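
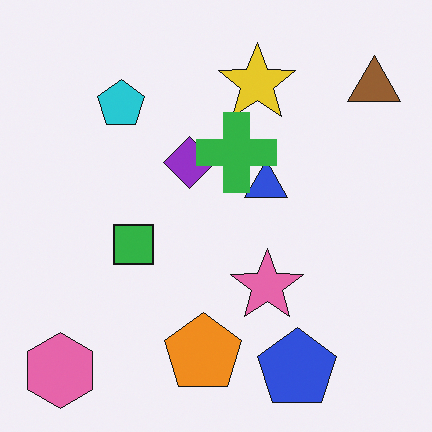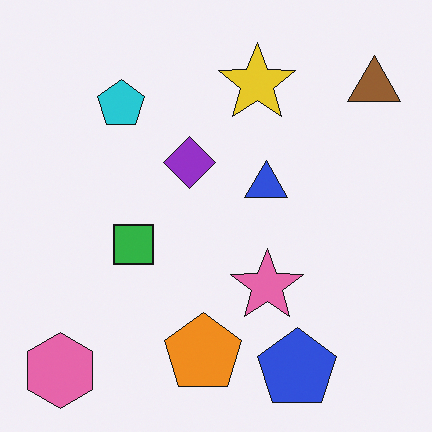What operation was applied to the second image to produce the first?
The first image is the second overlaid with an additional green cross.

A green cross appears in the first image that is absent from the second.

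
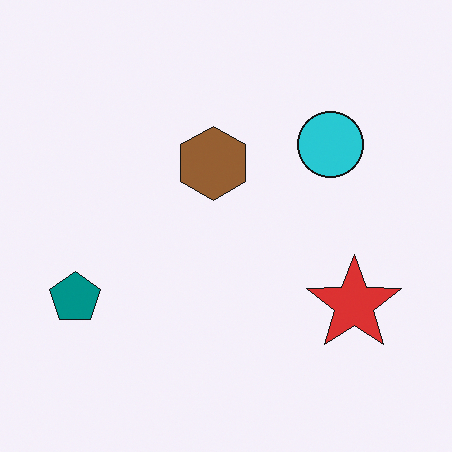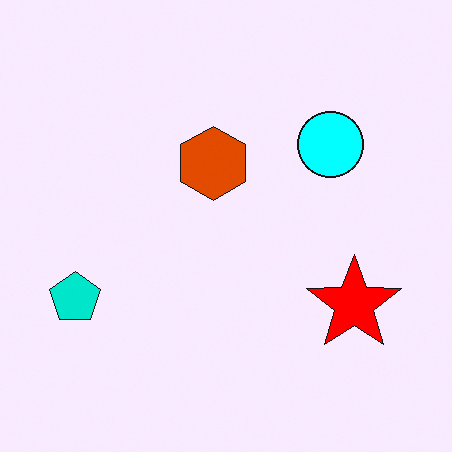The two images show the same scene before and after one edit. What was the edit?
The image was heavily oversaturated.

All colors are more vivid — a global saturation change.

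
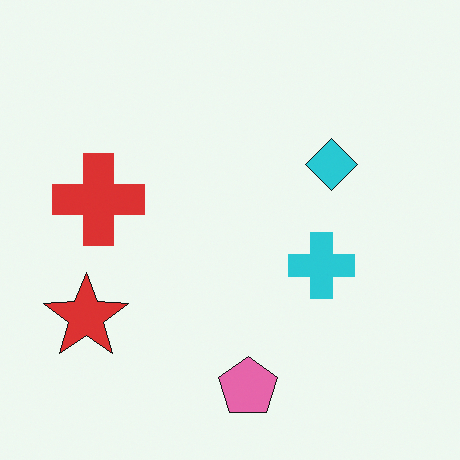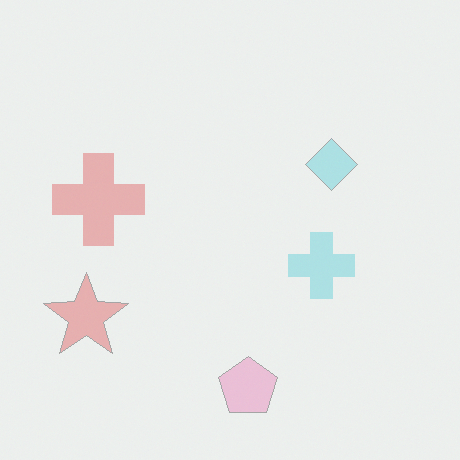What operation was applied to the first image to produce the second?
Given much lower contrast.

Tones are pushed toward mid-grey across the whole image — a global contrast change.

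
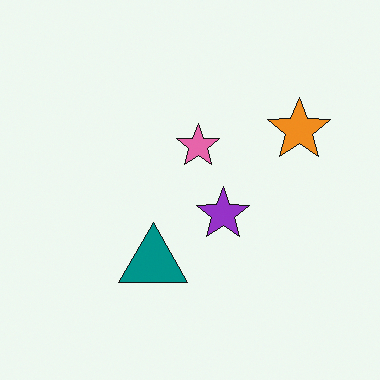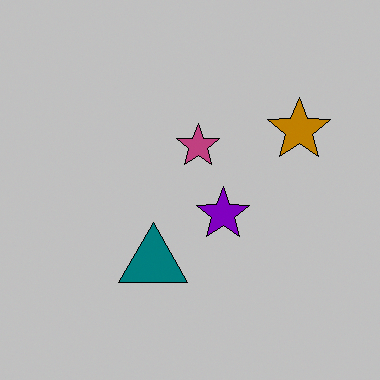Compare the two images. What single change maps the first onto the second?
The transformation is: heavily posterized to just a handful of flat colors.

Each flat color has snapped to a coarser quantized level — most visibly, the near-white background has dropped to a flat grey.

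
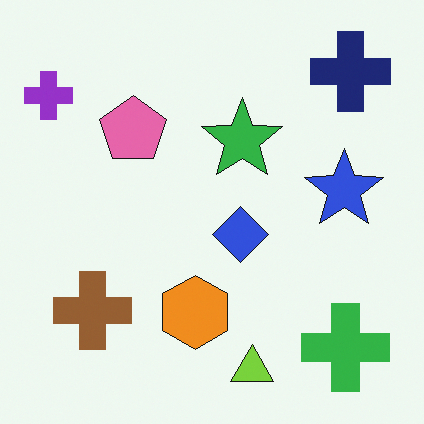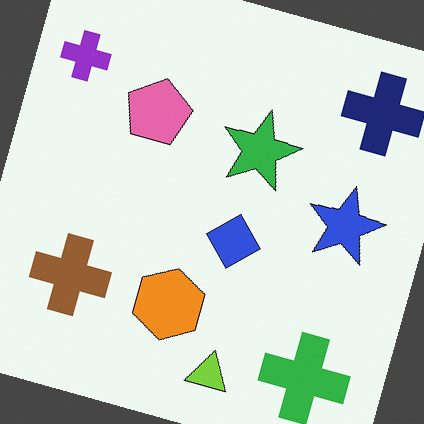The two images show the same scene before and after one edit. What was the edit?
This is the original image rotated clockwise by a moderate amount.

Every shape is tilted by the same angle and the image corners show triangular fill wedges — a whole-image rotation by a non-right angle.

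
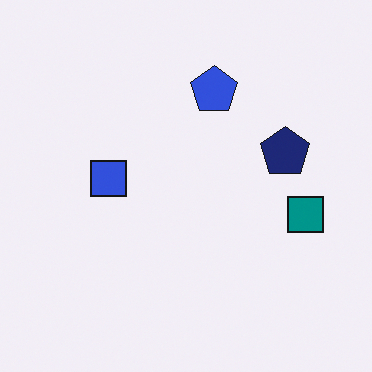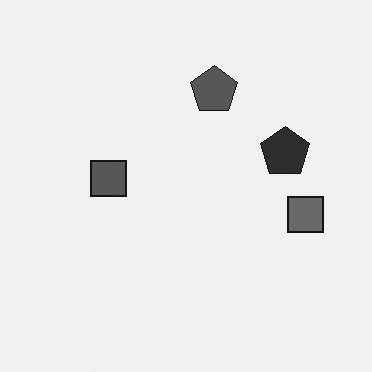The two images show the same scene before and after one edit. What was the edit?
The image was converted to grayscale.

All color is removed — every shape is now a shade of grey.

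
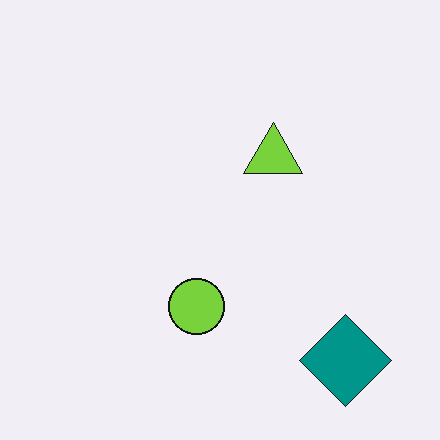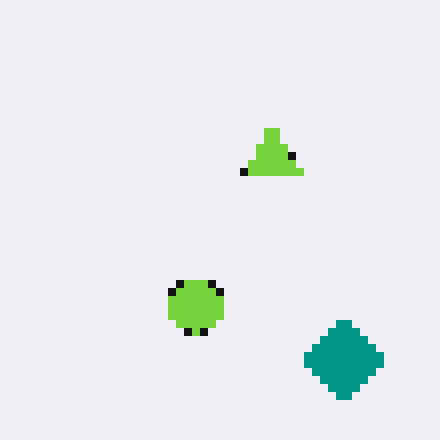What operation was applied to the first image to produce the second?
This is the original image moderately pixelated.

Shapes are reduced to large square blocks; fine edges and outlines are lost — a downscale-then-upscale (mosaic) effect.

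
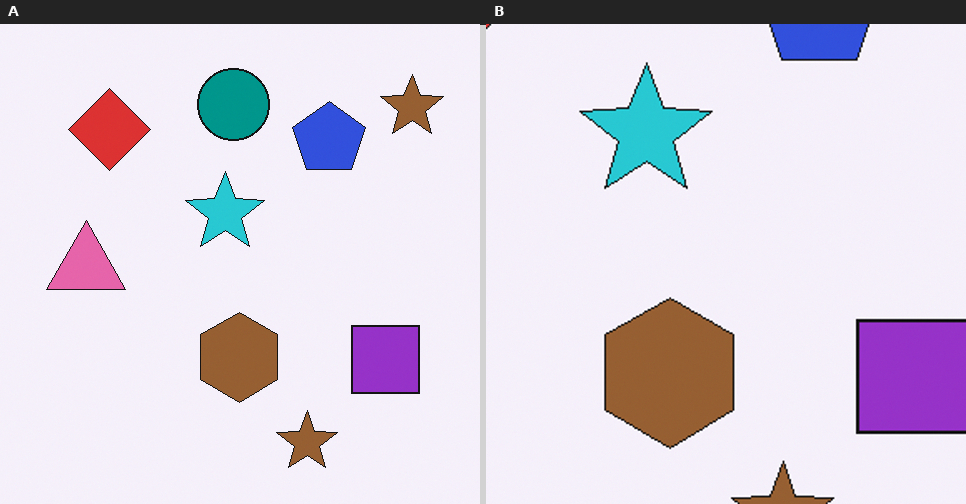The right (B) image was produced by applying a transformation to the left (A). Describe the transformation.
The right (B) image is the left (A) cropped tightly and scaled back up.

The visible shapes are larger and the field of view is narrower; shapes near the original edges may be partly or wholly outside the frame — a crop-and-rescale.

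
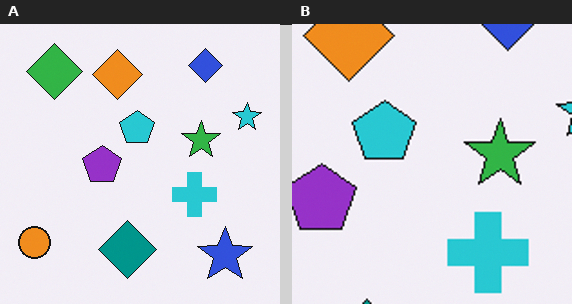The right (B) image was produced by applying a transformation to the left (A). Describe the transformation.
It was cropped to a noticeably smaller region and rescaled.

The visible shapes are larger and the field of view is narrower; shapes near the original edges may be partly or wholly outside the frame — a crop-and-rescale.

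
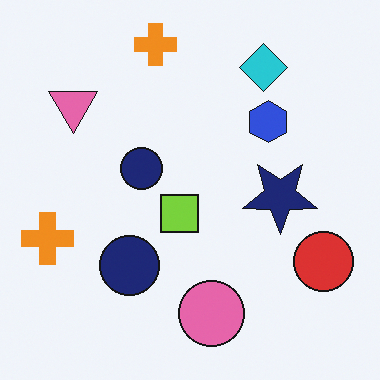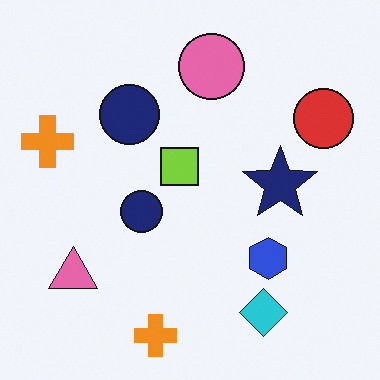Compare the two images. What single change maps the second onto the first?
This is the original image flipped vertically (top ↔ bottom).

The pink circle is in the top of the second image and the bottom of the first — shapes on opposite sides of the horizontal midline have swapped in a mirror flip.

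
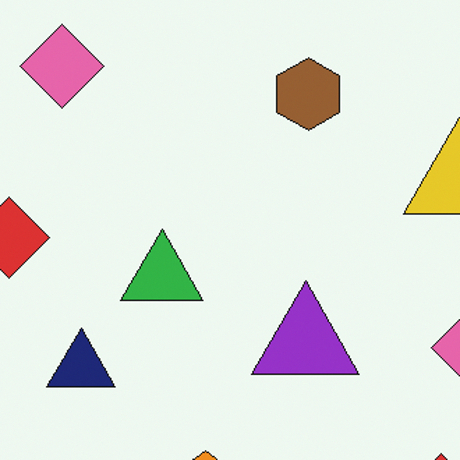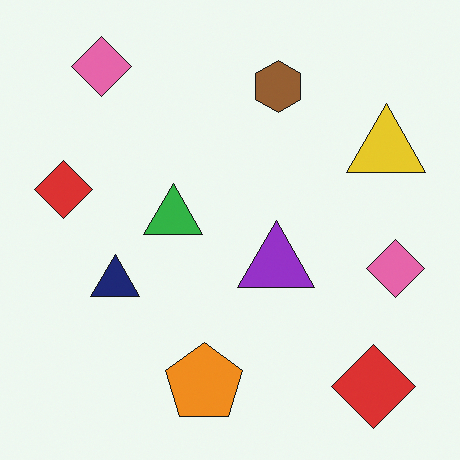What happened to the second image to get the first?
Cropped slightly and scaled back up.

The visible shapes are larger and the field of view is narrower; shapes near the original edges may be partly or wholly outside the frame — a crop-and-rescale.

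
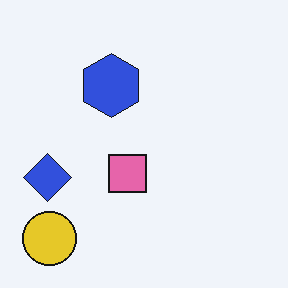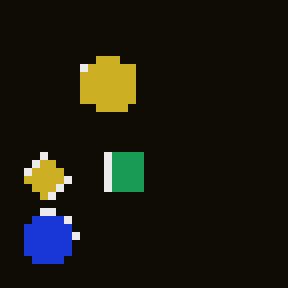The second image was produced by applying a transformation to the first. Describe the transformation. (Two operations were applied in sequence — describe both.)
Color-inverted (negative), then pixelated into visible square blocks.

The light background has become dark and every shape's color is its complement — a photographic negative. Shapes are reduced to large square blocks; fine edges and outlines are lost — a downscale-then-upscale (mosaic) effect.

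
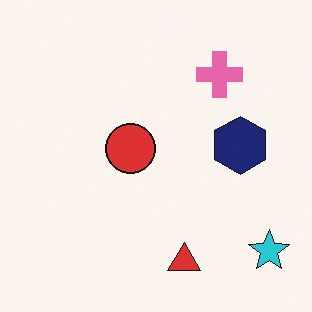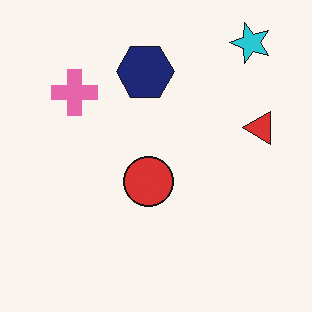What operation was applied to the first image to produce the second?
Rotated 90° counter-clockwise.

The cyan star sits in the bottom-right of the first image and the top-right of the second — consistent with a whole-image 90° counter-clockwise rotation.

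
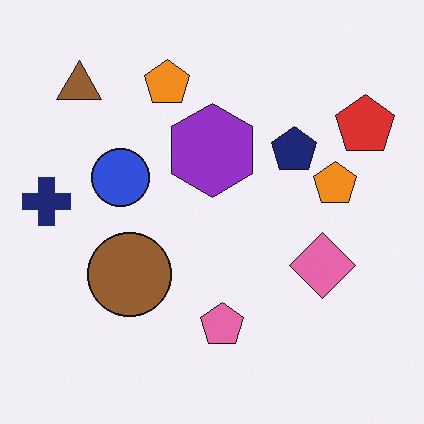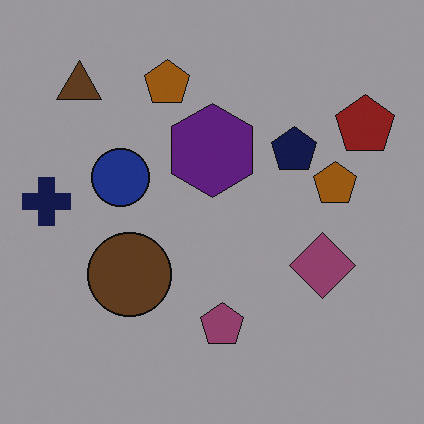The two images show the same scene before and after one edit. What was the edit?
Noticeably darkened.

Every pixel — background and shapes alike — is uniformly darkened.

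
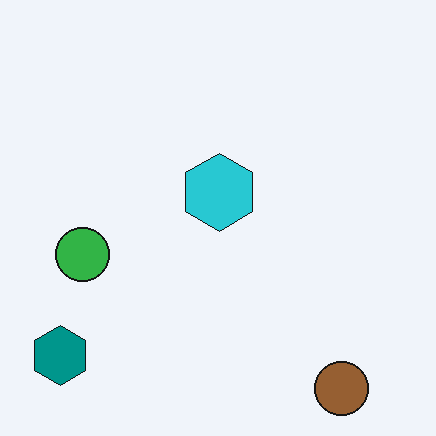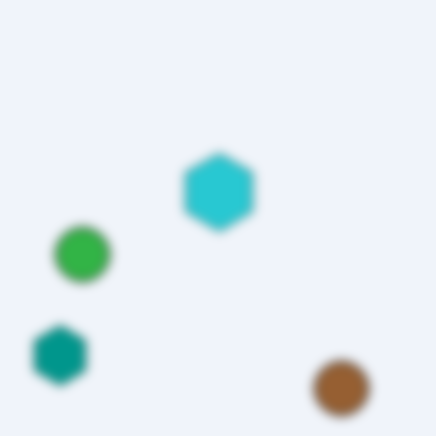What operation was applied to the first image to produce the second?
The image was strongly gaussian-blurred.

Shape edges and outlines are uniformly softened across the whole image.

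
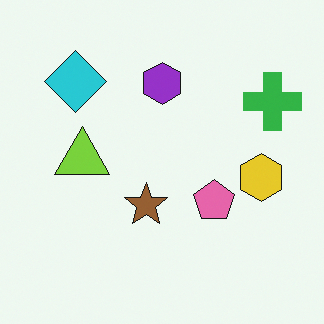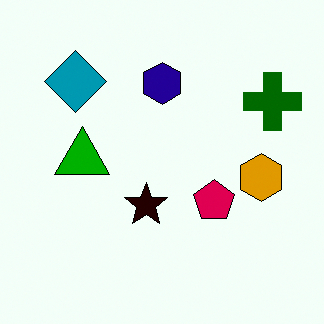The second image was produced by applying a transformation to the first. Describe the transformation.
Boosted in contrast.

Tones are pushed away from mid-grey across the whole image — a global contrast change.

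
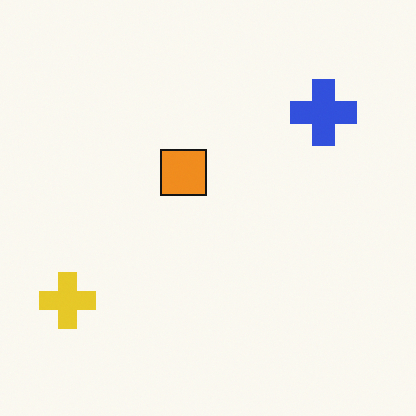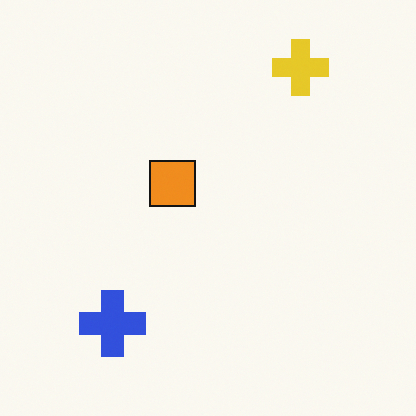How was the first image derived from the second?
Transposed (reflected across the top-left ↔ bottom-right diagonal).

Shapes have swapped their row and column positions — what was in the top-right is now in the bottom-left — a diagonal reflection.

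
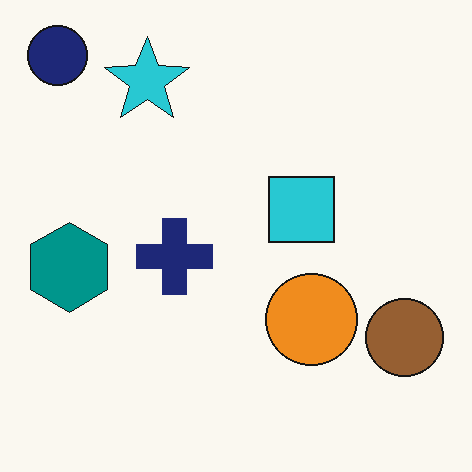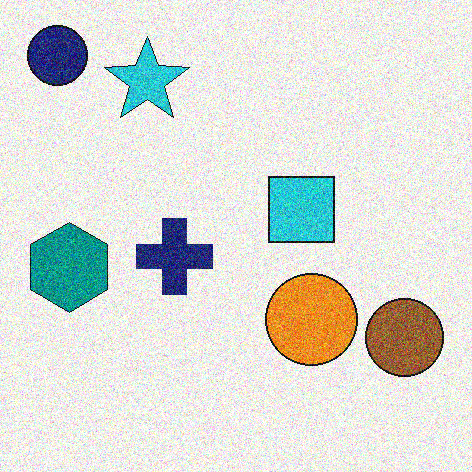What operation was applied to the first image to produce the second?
This is the original image degraded with heavy additive noise.

Random speckle covers the whole image, including the flat background.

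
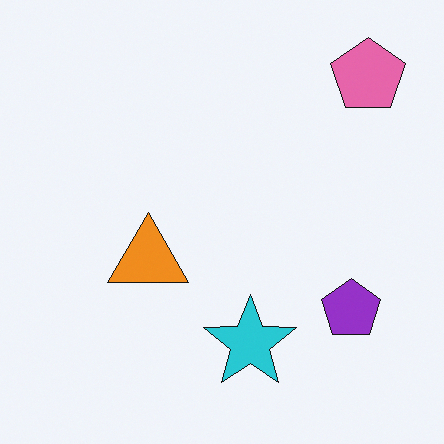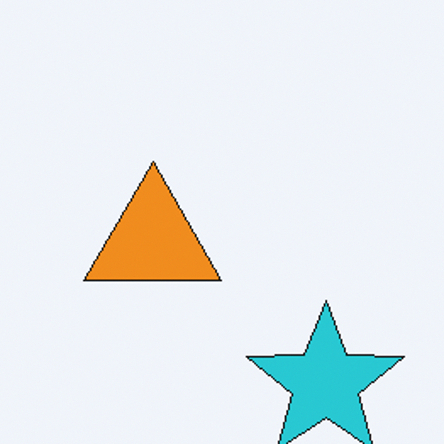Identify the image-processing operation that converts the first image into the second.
The image was cropped to a noticeably smaller region and rescaled.

The visible shapes are larger and the field of view is narrower; shapes near the original edges may be partly or wholly outside the frame — a crop-and-rescale.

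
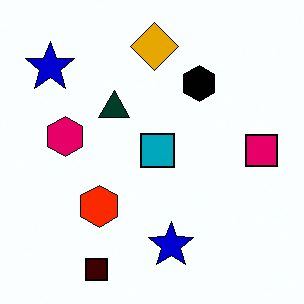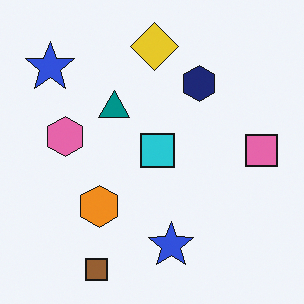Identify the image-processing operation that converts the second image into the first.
The image was given much higher contrast.

Tones are pushed away from mid-grey across the whole image — a global contrast change.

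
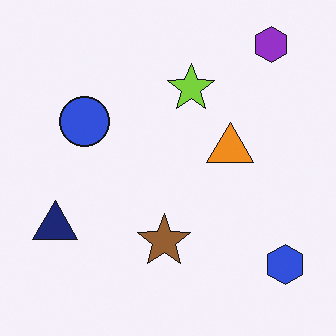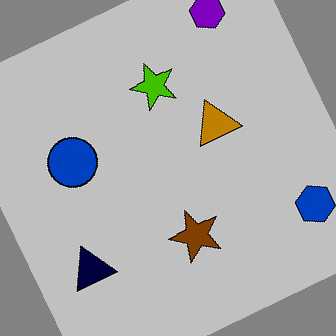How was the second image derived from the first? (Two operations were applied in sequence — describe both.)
The second image is the first heavily posterized to just a handful of flat colors, then rotated counter-clockwise by a moderate amount.

Each flat color has snapped to a coarser quantized level — most visibly, the near-white background has dropped to a flat grey. Every shape is tilted by the same angle and the image corners show triangular fill wedges — a whole-image rotation by a non-right angle.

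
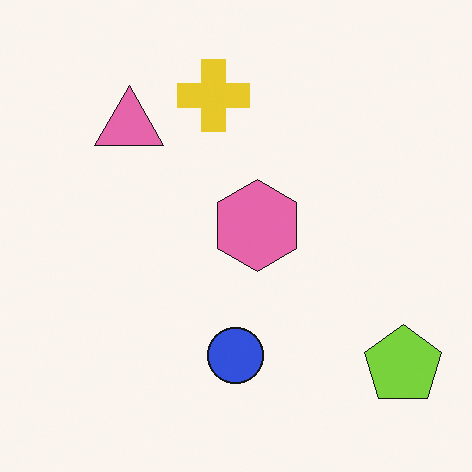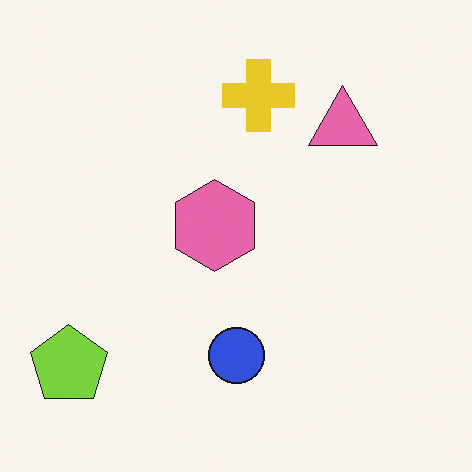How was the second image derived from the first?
It was flipped horizontally (left ↔ right).

The lime pentagon is in the bottom-right of the first image and the bottom-left of the second — shapes on opposite sides of the vertical midline have swapped in a mirror flip.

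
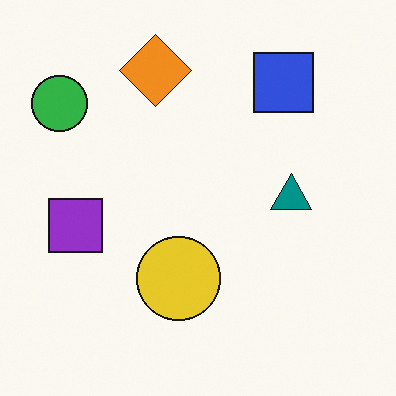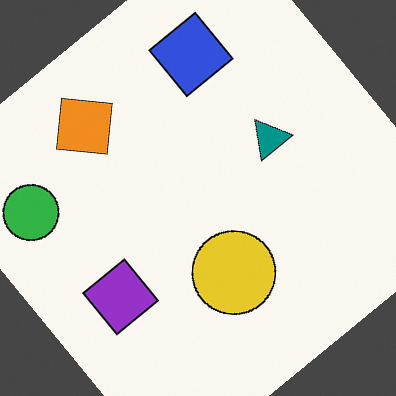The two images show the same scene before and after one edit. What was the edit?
Rotated counter-clockwise by a large amount — several tens of degrees.

Every shape is tilted by the same angle and the image corners show triangular fill wedges — a whole-image rotation by a non-right angle.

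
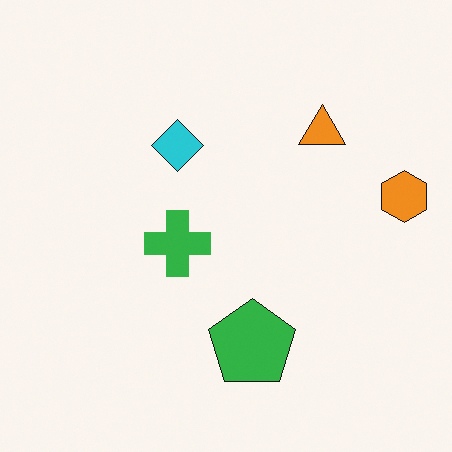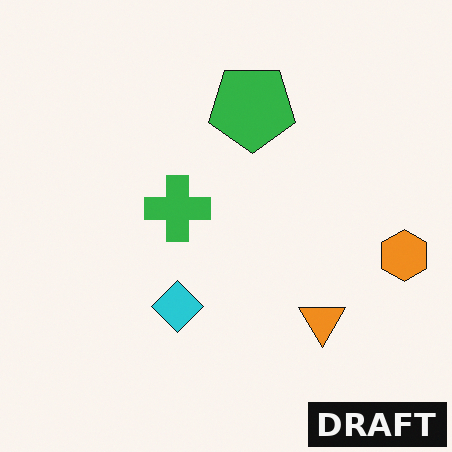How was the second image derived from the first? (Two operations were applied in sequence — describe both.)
The transformation is: flipped vertically (top ↔ bottom), then watermarked with the text "DRAFT" in the lower-right corner.

The green pentagon is in the bottom of the first image and the top of the second — shapes on opposite sides of the horizontal midline have swapped in a mirror flip. A dark label reading "DRAFT" appears in the lower-right corner.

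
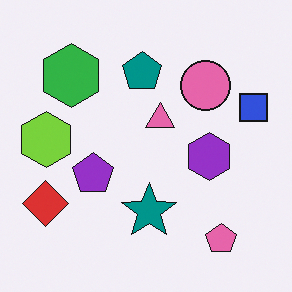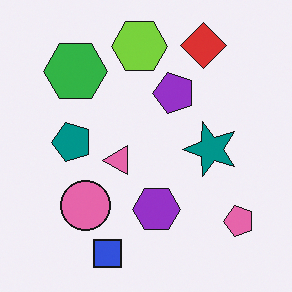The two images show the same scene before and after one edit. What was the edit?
Transposed (reflected across the top-left ↔ bottom-right diagonal).

Shapes have swapped their row and column positions — what was in the top-right is now in the bottom-left — a diagonal reflection.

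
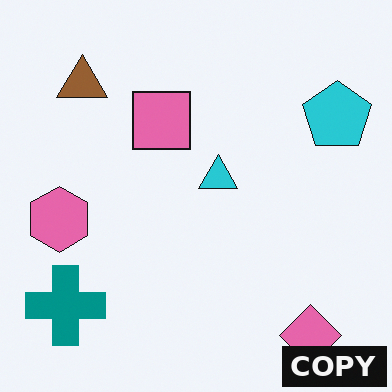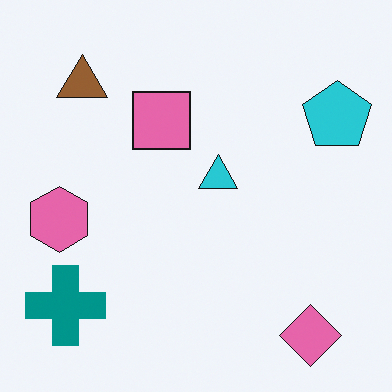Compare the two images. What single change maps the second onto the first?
The transformation is: watermarked with the text "COPY" in the lower-right corner.

A dark label reading "COPY" appears in the lower-right corner.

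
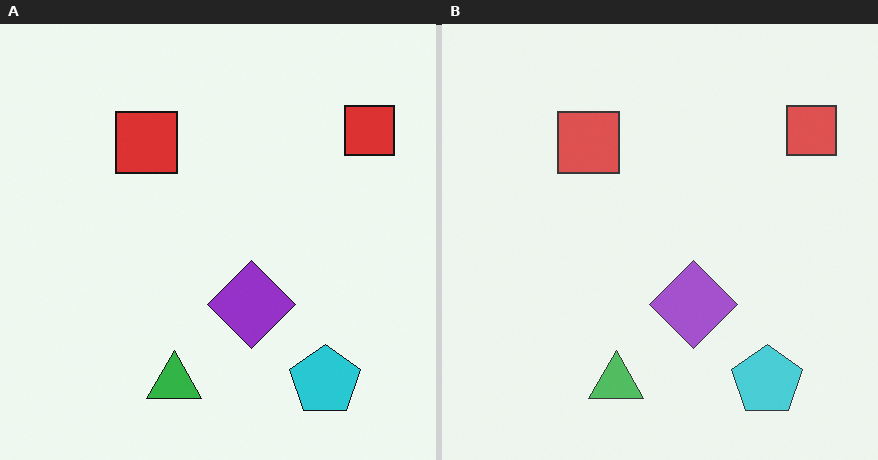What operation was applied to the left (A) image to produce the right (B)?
This is the original image given slightly reduced contrast.

Tones are pushed toward mid-grey across the whole image — a global contrast change.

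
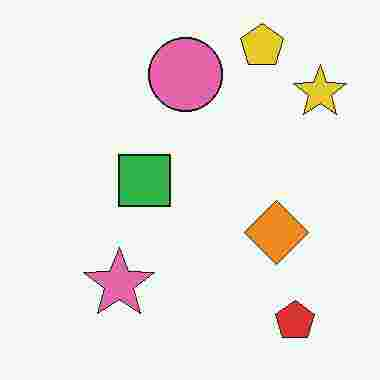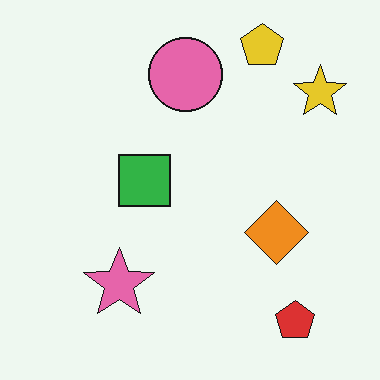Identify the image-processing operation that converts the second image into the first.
The image was heavily JPEG-compressed with obvious blocking artifacts.

Blocky 8×8 compression artifacts appear around shape edges and the flat background shows ringing — characteristic JPEG degradation.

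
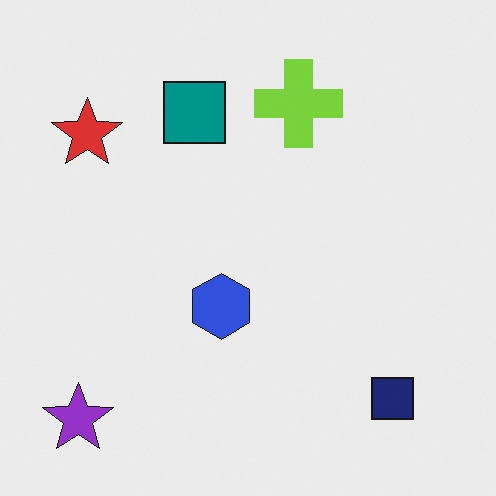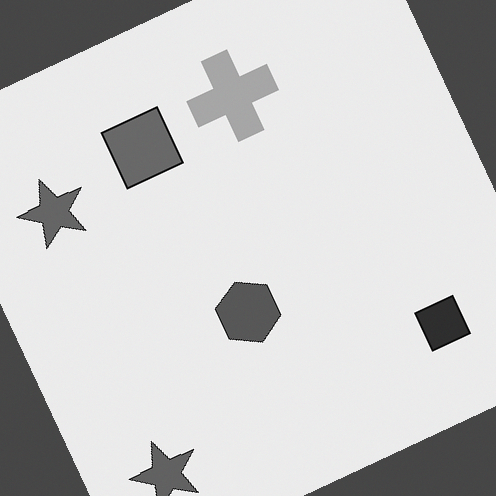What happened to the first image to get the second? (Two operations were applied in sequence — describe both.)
It was converted to grayscale, then rotated counter-clockwise by a clearly visible amount.

All color is removed — every shape is now a shade of grey. Every shape is tilted by the same angle and the image corners show triangular fill wedges — a whole-image rotation by a non-right angle.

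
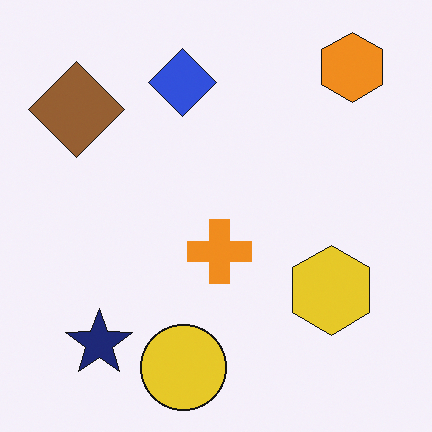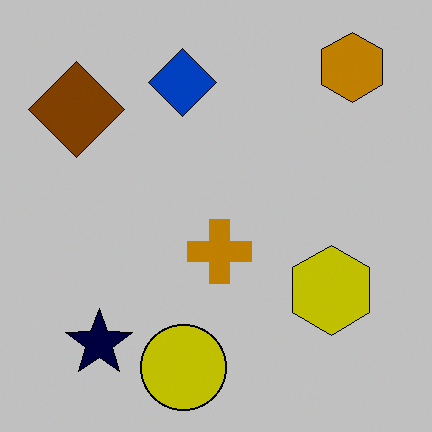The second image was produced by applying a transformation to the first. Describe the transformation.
Aggressively posterized.

Each flat color has snapped to a coarser quantized level — most visibly, the near-white background has dropped to a flat grey.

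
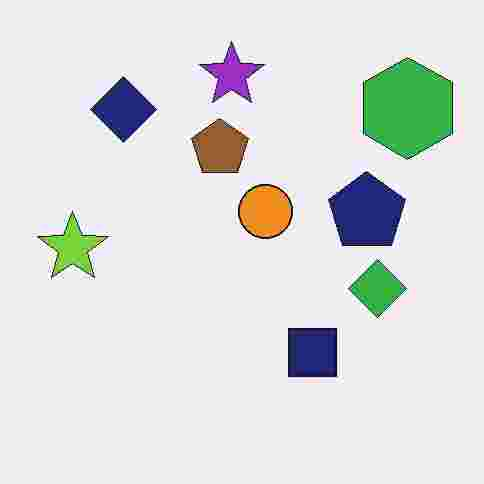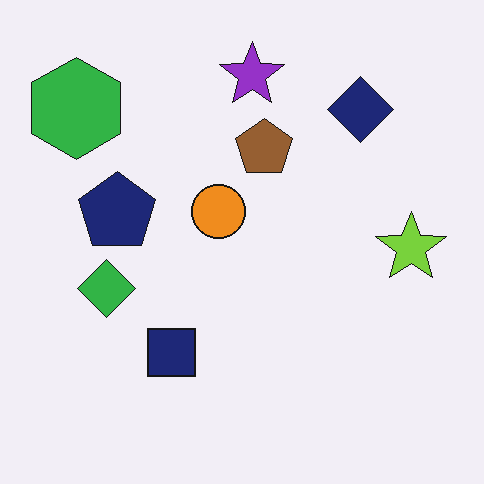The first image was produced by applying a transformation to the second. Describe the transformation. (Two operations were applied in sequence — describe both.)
The transformation is: flipped horizontally (left ↔ right), then heavily JPEG-compressed with obvious blocking artifacts.

The lime star is in the right of the second image and the left of the first — shapes on opposite sides of the vertical midline have swapped in a mirror flip. Blocky 8×8 compression artifacts appear around shape edges and the flat background shows ringing — characteristic JPEG degradation.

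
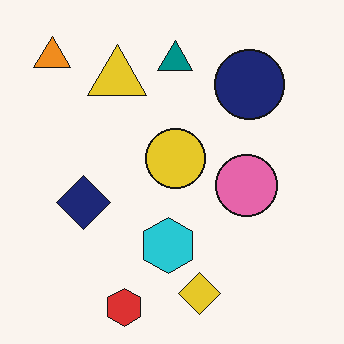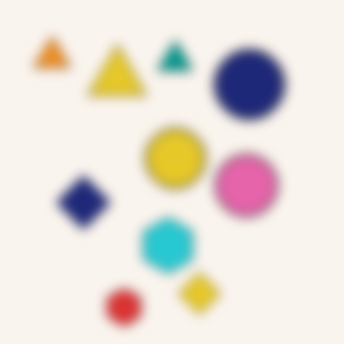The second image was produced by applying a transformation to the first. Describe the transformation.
This is the original image strongly gaussian-blurred.

Shape edges and outlines are uniformly softened across the whole image.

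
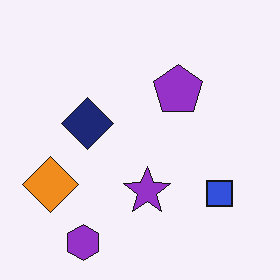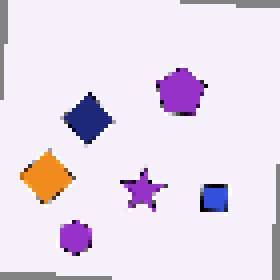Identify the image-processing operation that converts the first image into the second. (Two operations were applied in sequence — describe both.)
It was rotated clockwise by a few degrees, then mildly pixelated.

Every shape is tilted by the same angle and the image corners show triangular fill wedges — a whole-image rotation by a non-right angle. Shapes are reduced to large square blocks; fine edges and outlines are lost — a downscale-then-upscale (mosaic) effect.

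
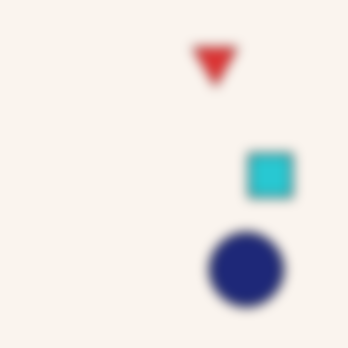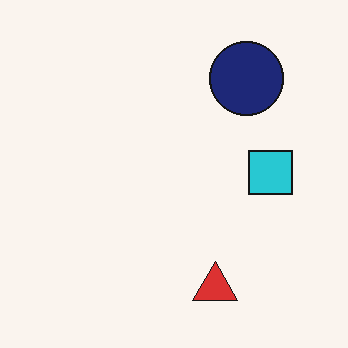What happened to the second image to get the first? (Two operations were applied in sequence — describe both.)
Flipped vertically (top ↔ bottom), then strongly gaussian-blurred.

The red triangle is in the bottom of the second image and the top of the first — shapes on opposite sides of the horizontal midline have swapped in a mirror flip. Shape edges and outlines are uniformly softened across the whole image.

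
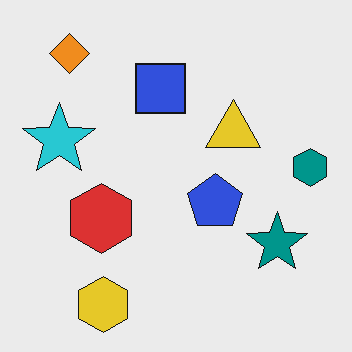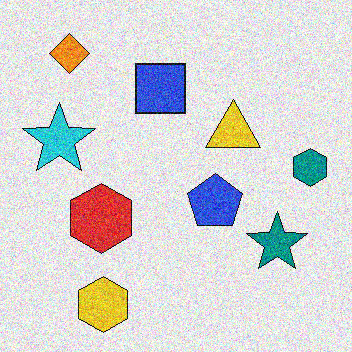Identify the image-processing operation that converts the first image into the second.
The image was degraded with heavy additive noise.

Random speckle covers the whole image, including the flat background.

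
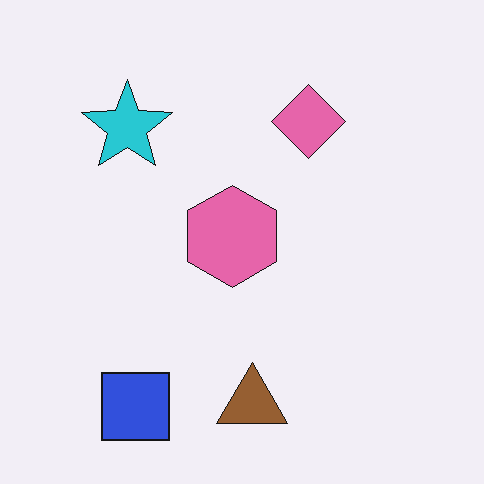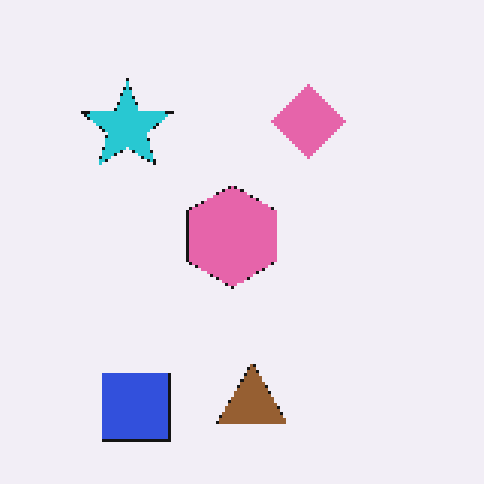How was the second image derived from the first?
It was mildly pixelated.

Shapes are reduced to large square blocks; fine edges and outlines are lost — a downscale-then-upscale (mosaic) effect.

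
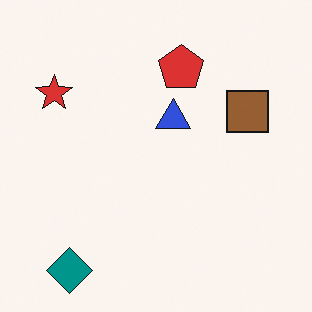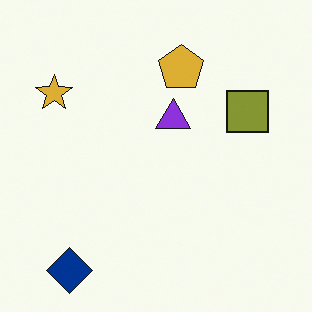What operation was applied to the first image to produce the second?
Hue-shifted by a small amount.

Every shape's color has rotated by the same amount around the hue wheel — a uniform hue shift.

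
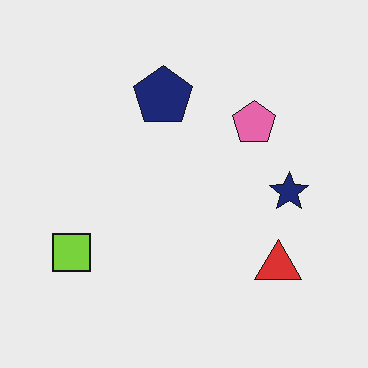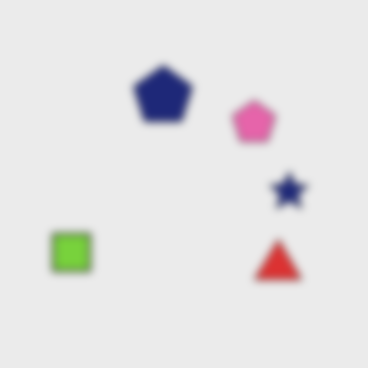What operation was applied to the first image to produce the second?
The transformation is: moderately blurred.

Shape edges and outlines are uniformly softened across the whole image.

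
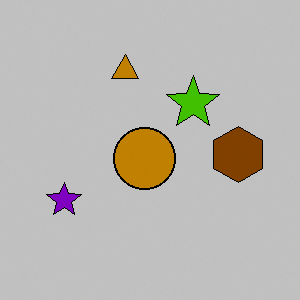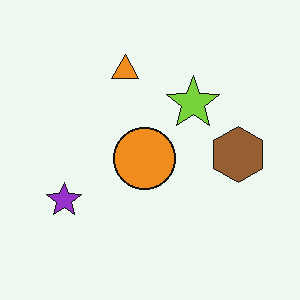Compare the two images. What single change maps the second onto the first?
Heavily posterized to just a handful of flat colors.

Each flat color has snapped to a coarser quantized level — most visibly, the near-white background has dropped to a flat grey.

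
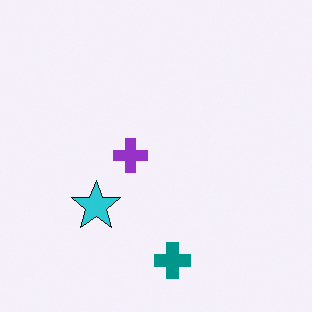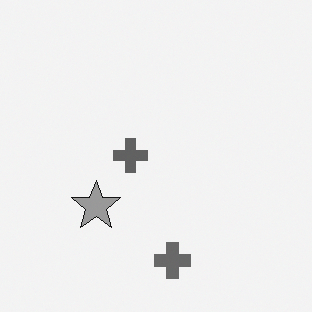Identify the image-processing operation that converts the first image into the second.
This is the original image converted to grayscale.

All color is removed — every shape is now a shade of grey.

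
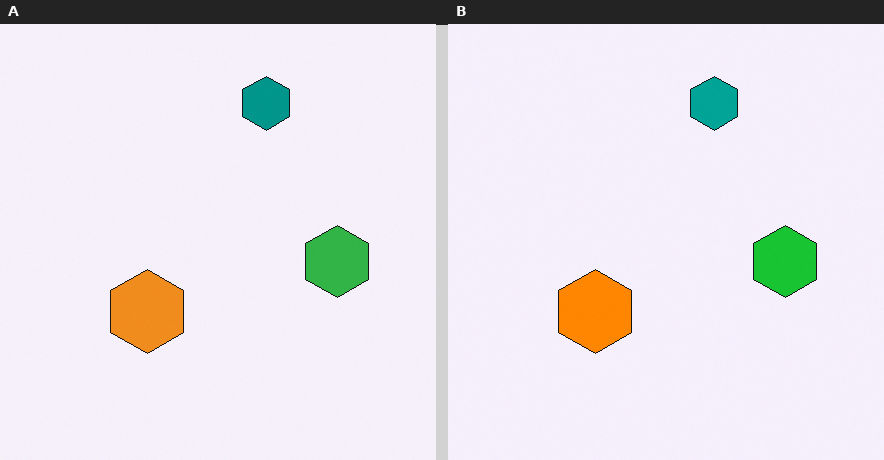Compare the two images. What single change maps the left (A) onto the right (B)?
Slightly oversaturated.

All colors are more vivid — a global saturation change.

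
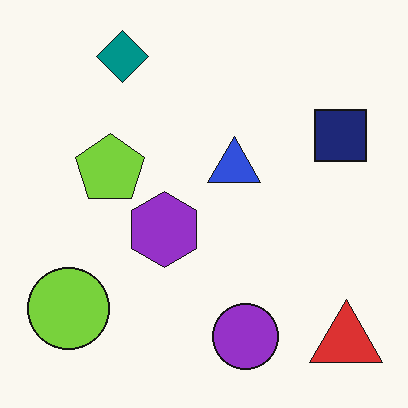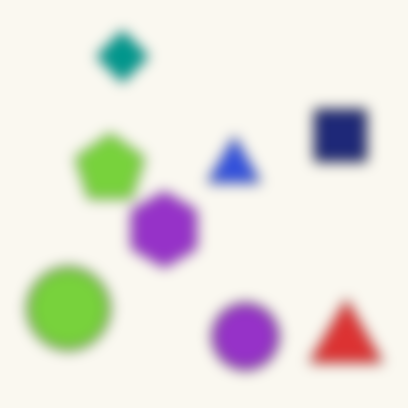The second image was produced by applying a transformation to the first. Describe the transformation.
This is the original image heavily blurred.

Shape edges and outlines are uniformly softened across the whole image.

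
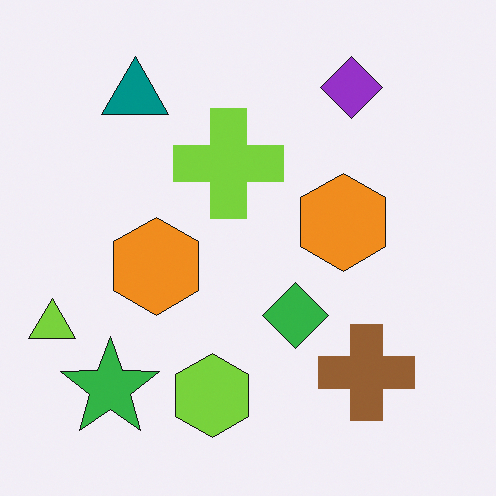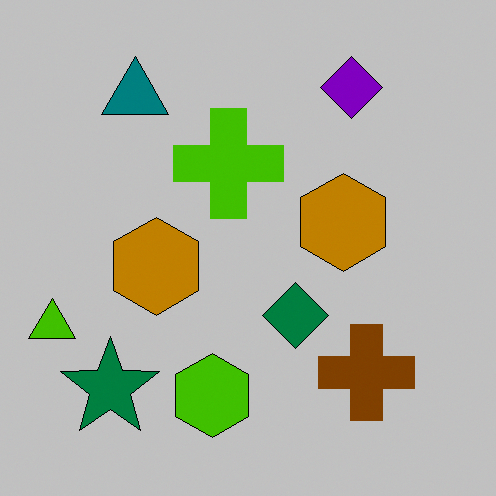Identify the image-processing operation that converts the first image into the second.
It was heavily posterized to just a handful of flat colors.

Each flat color has snapped to a coarser quantized level — most visibly, the near-white background has dropped to a flat grey.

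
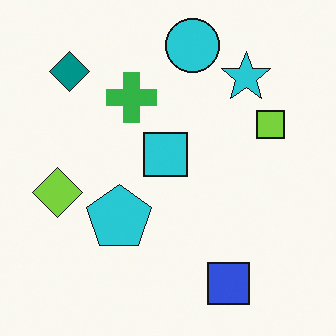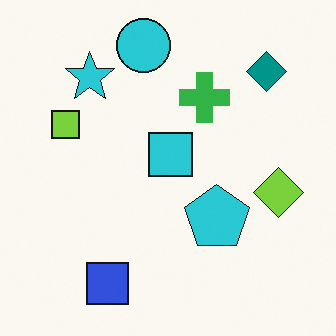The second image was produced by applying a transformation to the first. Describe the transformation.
It was flipped horizontally (left ↔ right).

The lime diamond is in the left of the first image and the right of the second — shapes on opposite sides of the vertical midline have swapped in a mirror flip.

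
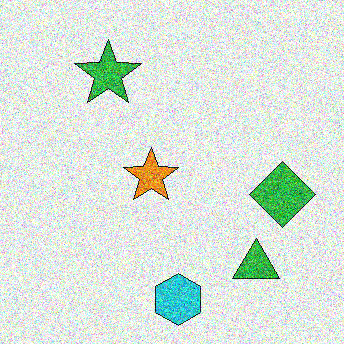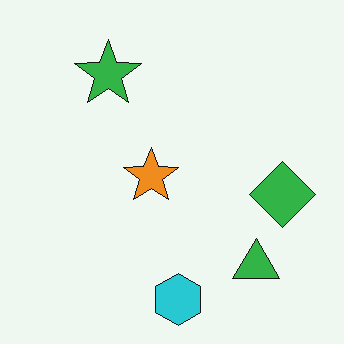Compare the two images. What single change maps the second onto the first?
Degraded with strong gaussian noise.

Random speckle covers the whole image, including the flat background.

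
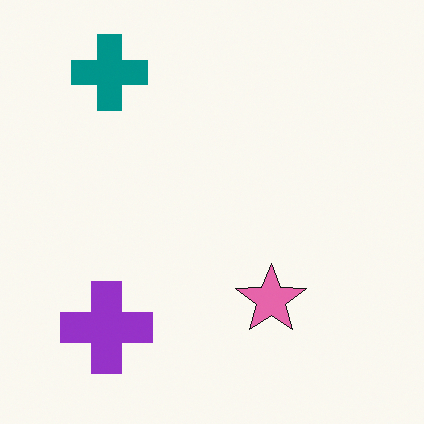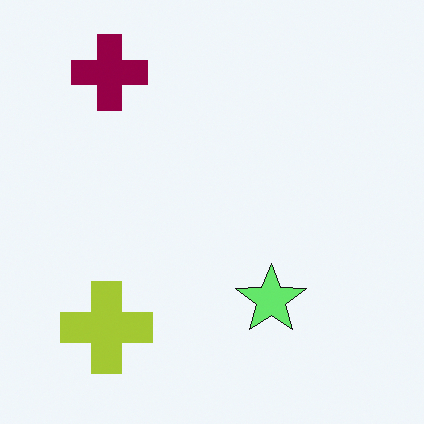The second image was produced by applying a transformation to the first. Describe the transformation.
This is the original image hue-shifted through roughly half the color wheel.

Every shape's color has rotated by the same amount around the hue wheel — a uniform hue shift.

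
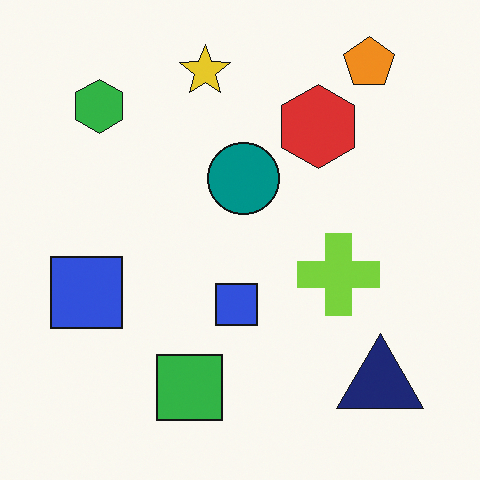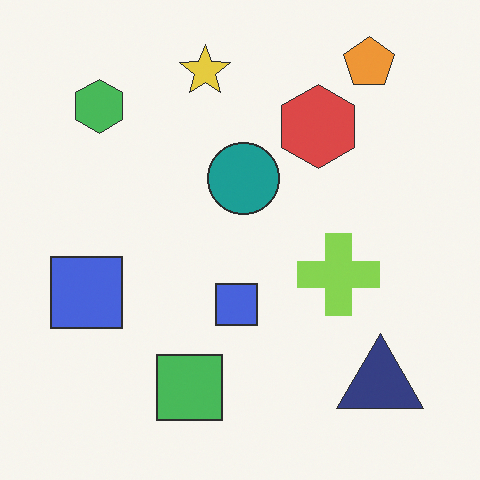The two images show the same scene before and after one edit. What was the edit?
Given slightly reduced contrast.

Tones are pushed toward mid-grey across the whole image — a global contrast change.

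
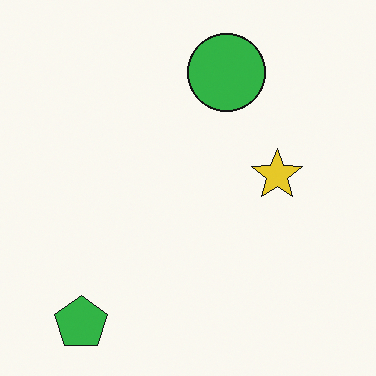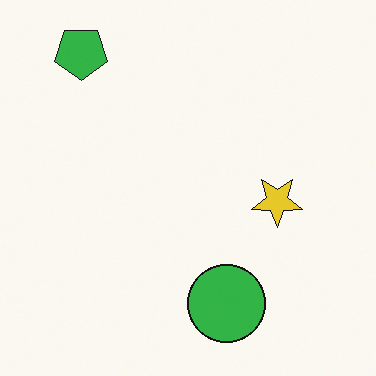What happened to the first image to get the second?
The second image is the first flipped vertically (top ↔ bottom).

The green pentagon is in the bottom-left of the first image and the top-left of the second — shapes on opposite sides of the horizontal midline have swapped in a mirror flip.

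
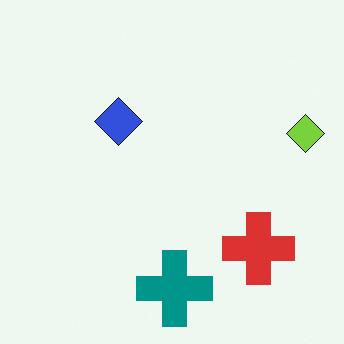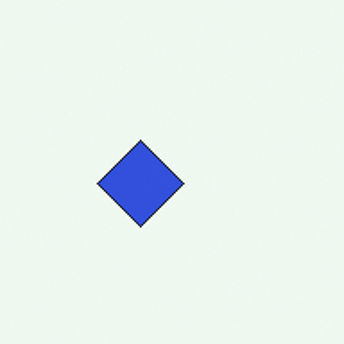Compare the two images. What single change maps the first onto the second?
The image was cropped tightly and scaled back up.

The visible shapes are larger and the field of view is narrower; shapes near the original edges may be partly or wholly outside the frame — a crop-and-rescale.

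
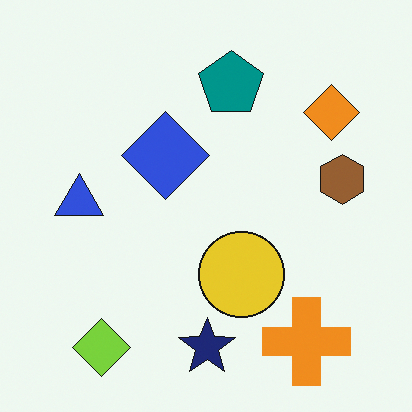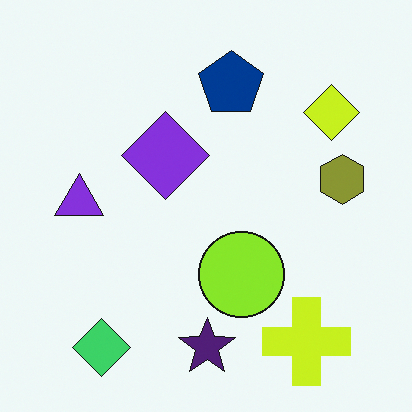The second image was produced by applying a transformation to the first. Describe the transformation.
The second image is the first hue-shifted by a small amount.

Every shape's color has rotated by the same amount around the hue wheel — a uniform hue shift.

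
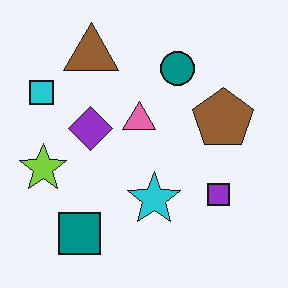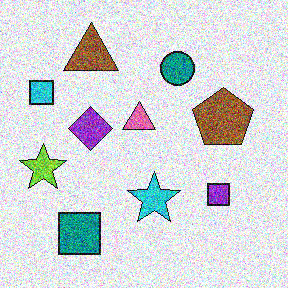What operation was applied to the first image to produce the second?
Degraded with a thick layer of grain.

Random speckle covers the whole image, including the flat background.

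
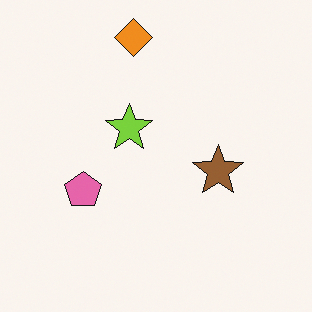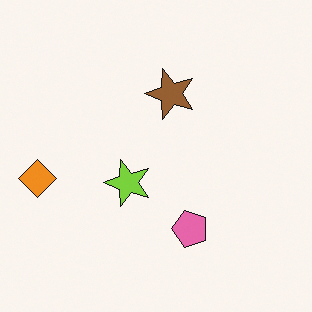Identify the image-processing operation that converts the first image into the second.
This is the original image rotated 90° counter-clockwise.

The orange diamond sits in the top of the first image and the left of the second — consistent with a whole-image 90° counter-clockwise rotation.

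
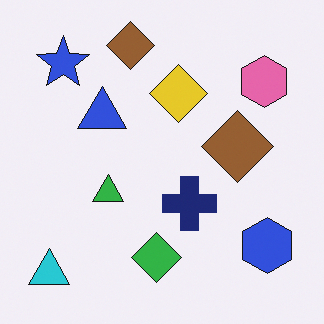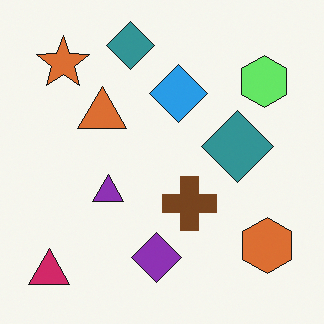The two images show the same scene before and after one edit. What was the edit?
This is the original image hue-shifted through roughly a third of the color wheel.

Every shape's color has rotated by the same amount around the hue wheel — a uniform hue shift.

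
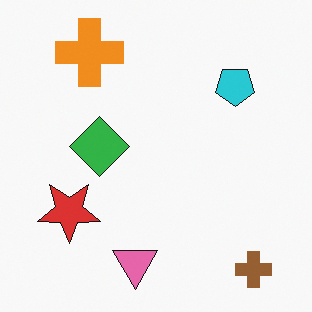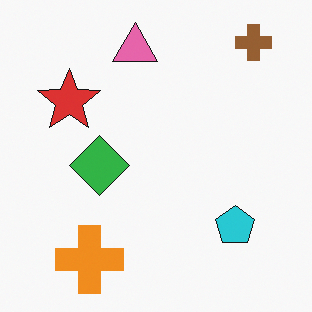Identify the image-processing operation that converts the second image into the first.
The image was flipped vertically (top ↔ bottom).

The brown cross is in the top-right of the second image and the bottom-right of the first — shapes on opposite sides of the horizontal midline have swapped in a mirror flip.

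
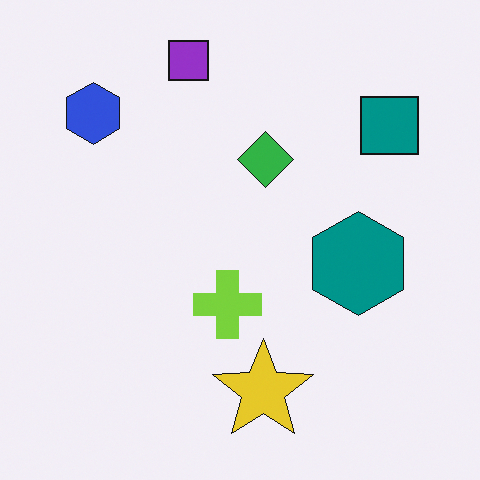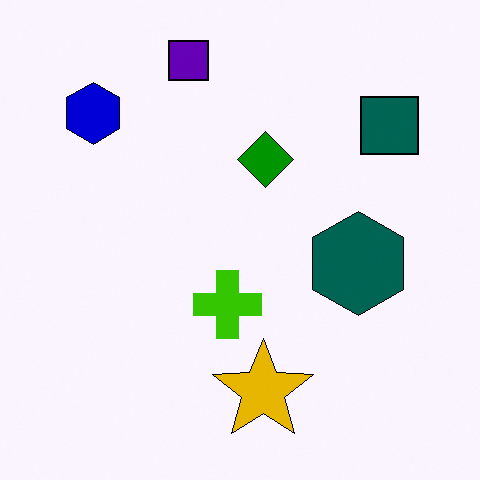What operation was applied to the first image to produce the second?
The second image is the first given much higher contrast.

Tones are pushed away from mid-grey across the whole image — a global contrast change.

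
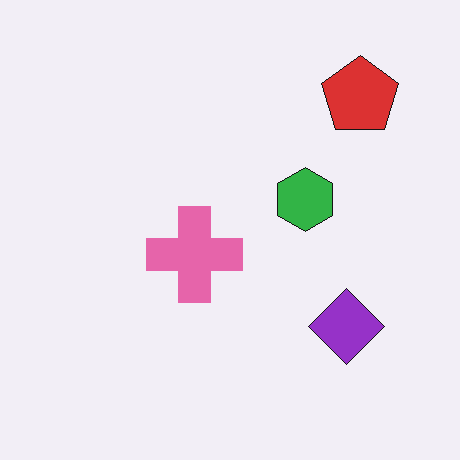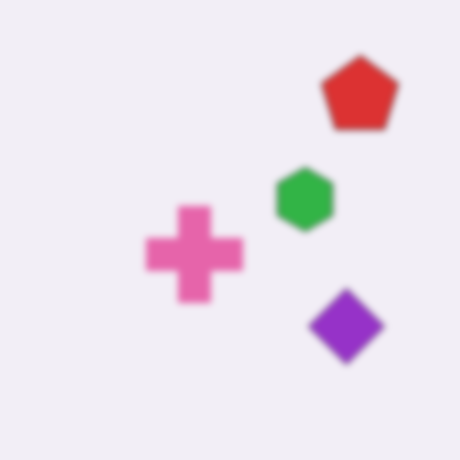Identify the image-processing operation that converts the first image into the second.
This is the original image moderately blurred.

Shape edges and outlines are uniformly softened across the whole image.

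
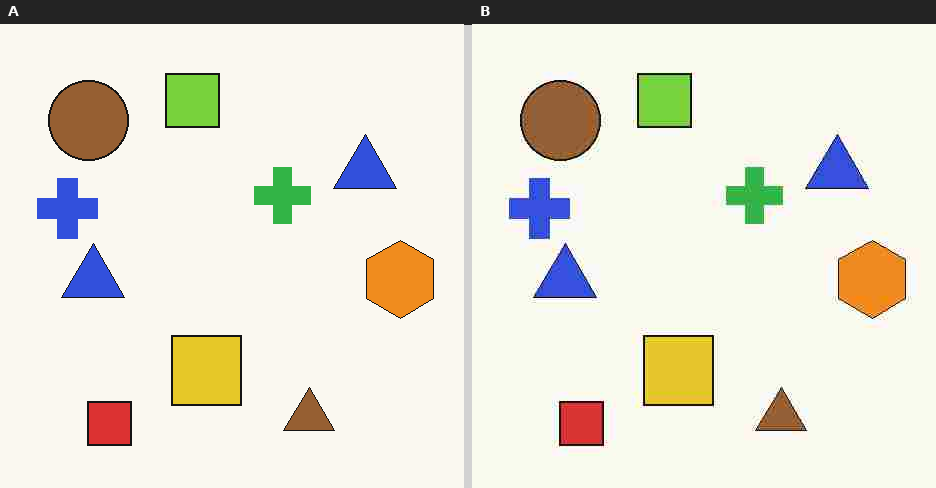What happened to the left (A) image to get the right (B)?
It was degraded with heavy JPEG compression.

Blocky 8×8 compression artifacts appear around shape edges and the flat background shows ringing — characteristic JPEG degradation.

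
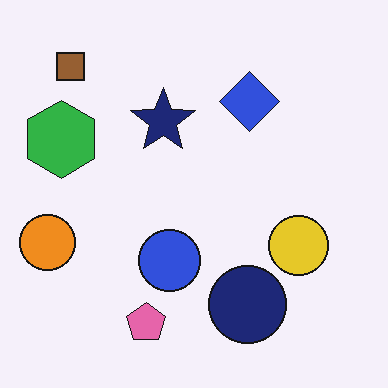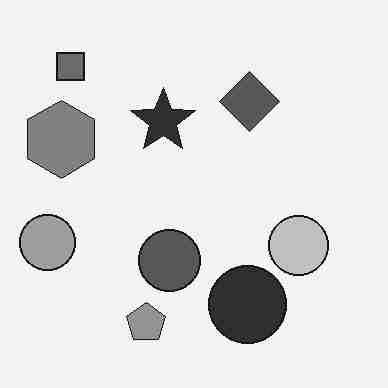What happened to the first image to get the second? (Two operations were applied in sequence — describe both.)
It was converted to grayscale, then heavily JPEG-compressed with obvious blocking artifacts.

All color is removed — every shape is now a shade of grey. Blocky 8×8 compression artifacts appear around shape edges and the flat background shows ringing — characteristic JPEG degradation.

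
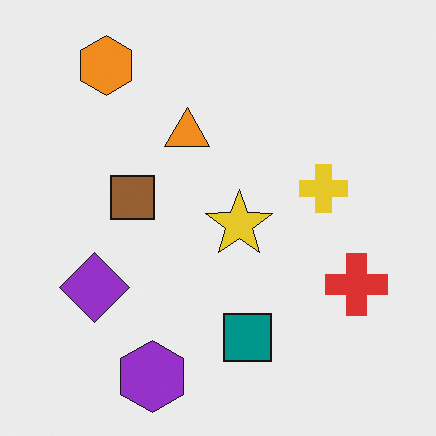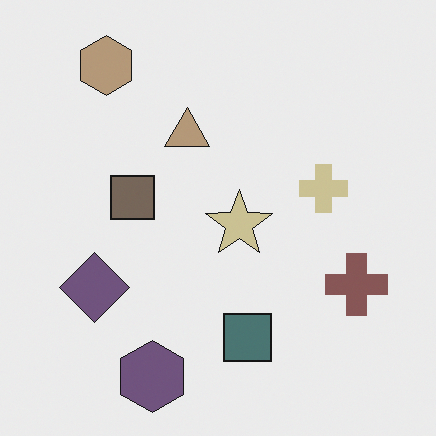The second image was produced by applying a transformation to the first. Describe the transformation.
The image was made much more muted (saturation change).

All colors are more muted and greyish — a global saturation change.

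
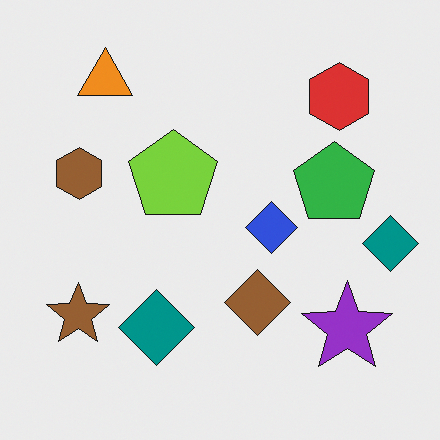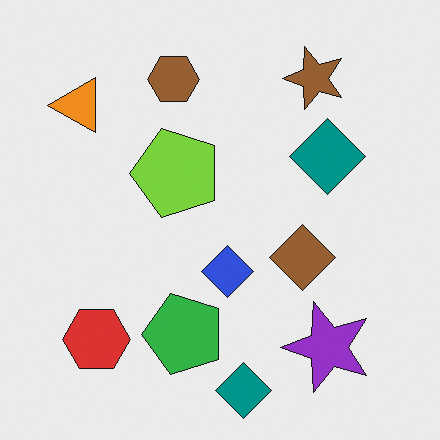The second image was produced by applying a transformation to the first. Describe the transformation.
The second image is the first transposed (reflected across the top-left ↔ bottom-right diagonal).

Shapes have swapped their row and column positions — what was in the top-right is now in the bottom-left — a diagonal reflection.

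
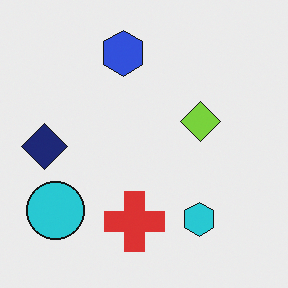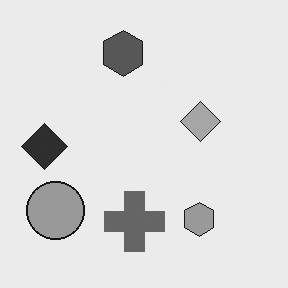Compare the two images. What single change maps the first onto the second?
It was converted to grayscale.

All color is removed — every shape is now a shade of grey.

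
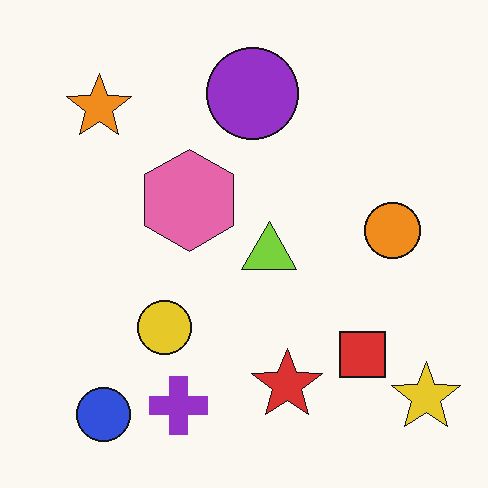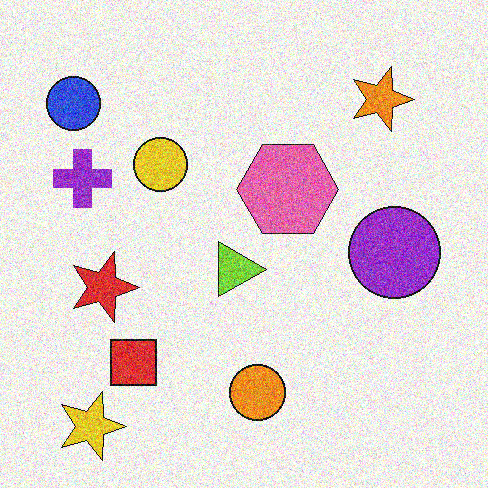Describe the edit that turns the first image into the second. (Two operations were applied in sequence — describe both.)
The second image is the first rotated 90° clockwise, then degraded with heavy additive noise.

The yellow star sits in the bottom-right of the first image and the bottom-left of the second — consistent with a whole-image 90° clockwise rotation. Random speckle covers the whole image, including the flat background.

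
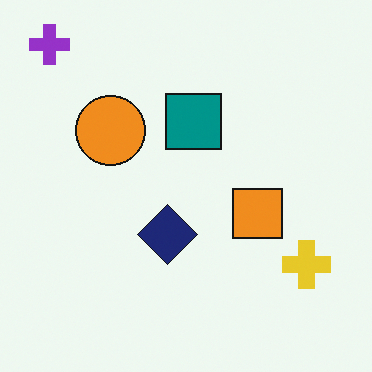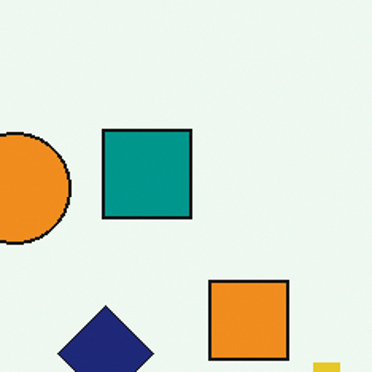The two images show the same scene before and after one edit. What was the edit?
It was cropped slightly and scaled back up.

The visible shapes are larger and the field of view is narrower; shapes near the original edges may be partly or wholly outside the frame — a crop-and-rescale.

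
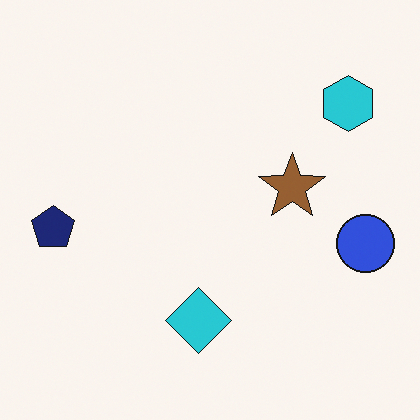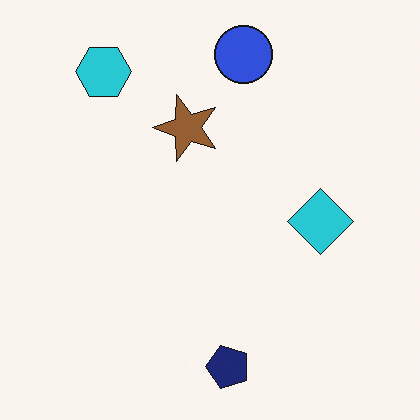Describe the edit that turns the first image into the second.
Rotated 90° counter-clockwise.

The cyan hexagon sits in the top-right of the first image and the top-left of the second — consistent with a whole-image 90° counter-clockwise rotation.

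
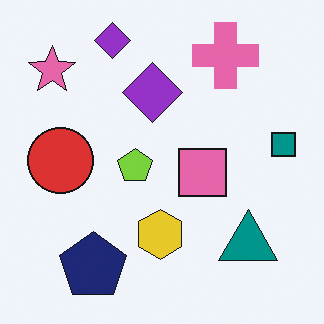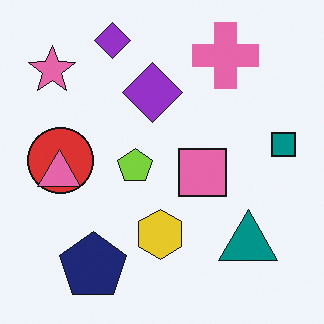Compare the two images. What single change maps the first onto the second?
The image was overlaid with an additional pink triangle.

A pink triangle appears in the second image that is absent from the first.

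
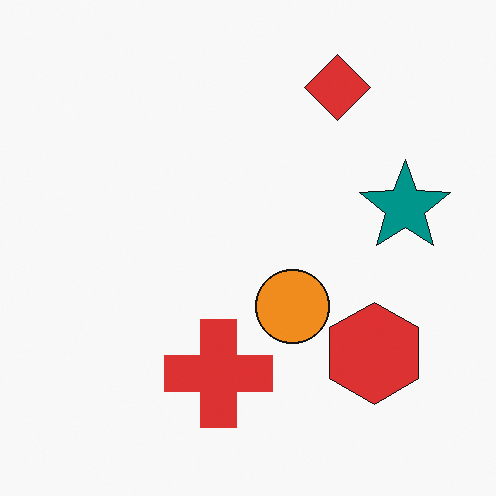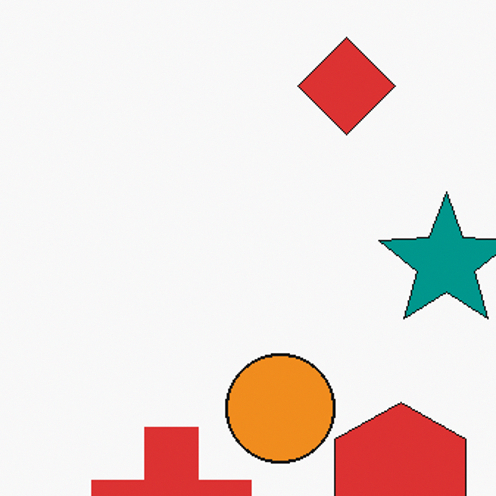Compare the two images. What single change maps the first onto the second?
The second image is the first cropped to a modestly smaller region and rescaled.

The visible shapes are larger and the field of view is narrower; shapes near the original edges may be partly or wholly outside the frame — a crop-and-rescale.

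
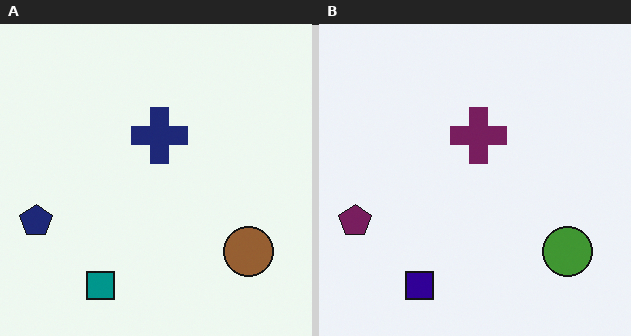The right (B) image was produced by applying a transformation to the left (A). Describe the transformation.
Hue-shifted through roughly a third of the color wheel.

Every shape's color has rotated by the same amount around the hue wheel — a uniform hue shift.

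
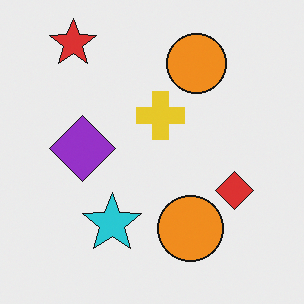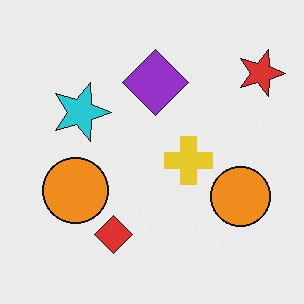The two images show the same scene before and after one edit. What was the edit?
The second image is the first rotated 90° clockwise.

The red star sits in the top-left of the first image and the top-right of the second — consistent with a whole-image 90° clockwise rotation.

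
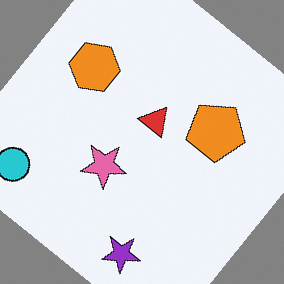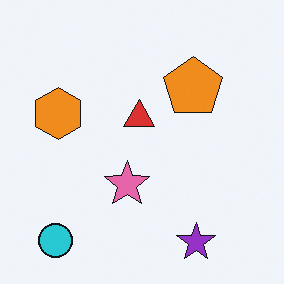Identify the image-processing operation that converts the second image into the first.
The first image is the second rotated clockwise by a large amount — several tens of degrees.

Every shape is tilted by the same angle and the image corners show triangular fill wedges — a whole-image rotation by a non-right angle.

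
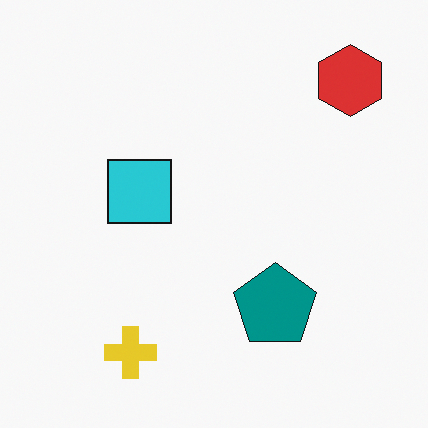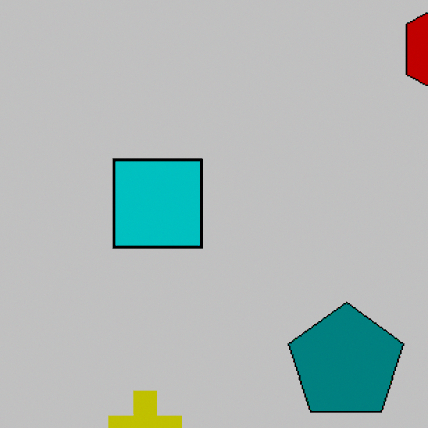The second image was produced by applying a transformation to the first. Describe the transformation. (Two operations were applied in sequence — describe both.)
This is the original image cropped slightly and scaled back up, then heavily posterized to just a handful of flat colors.

The visible shapes are larger and the field of view is narrower; shapes near the original edges may be partly or wholly outside the frame — a crop-and-rescale. Each flat color has snapped to a coarser quantized level — most visibly, the near-white background has dropped to a flat grey.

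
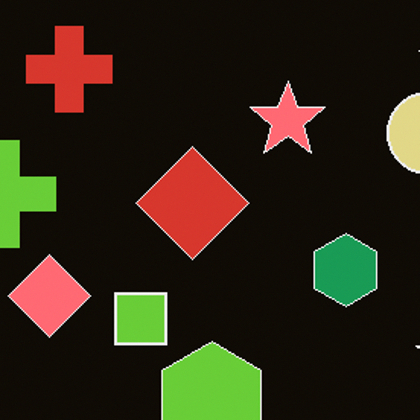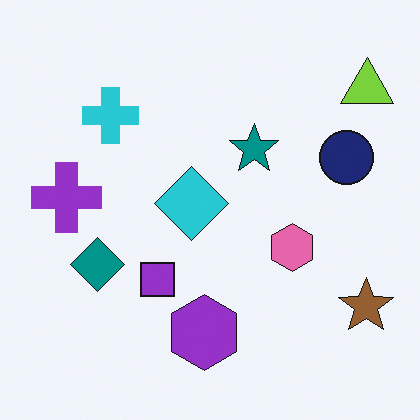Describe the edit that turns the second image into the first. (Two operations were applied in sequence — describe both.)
The first image is the second cropped slightly and scaled back up, then color-inverted (negative).

The visible shapes are larger and the field of view is narrower; shapes near the original edges may be partly or wholly outside the frame — a crop-and-rescale. The light background has become dark and every shape's color is its complement — a photographic negative.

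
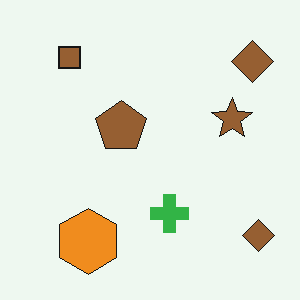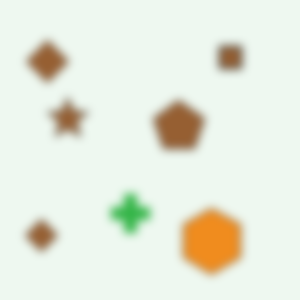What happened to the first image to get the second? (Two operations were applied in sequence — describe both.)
The transformation is: flipped horizontally (left ↔ right), then moderately blurred.

The brown star is in the right of the first image and the left of the second — shapes on opposite sides of the vertical midline have swapped in a mirror flip. Shape edges and outlines are uniformly softened across the whole image.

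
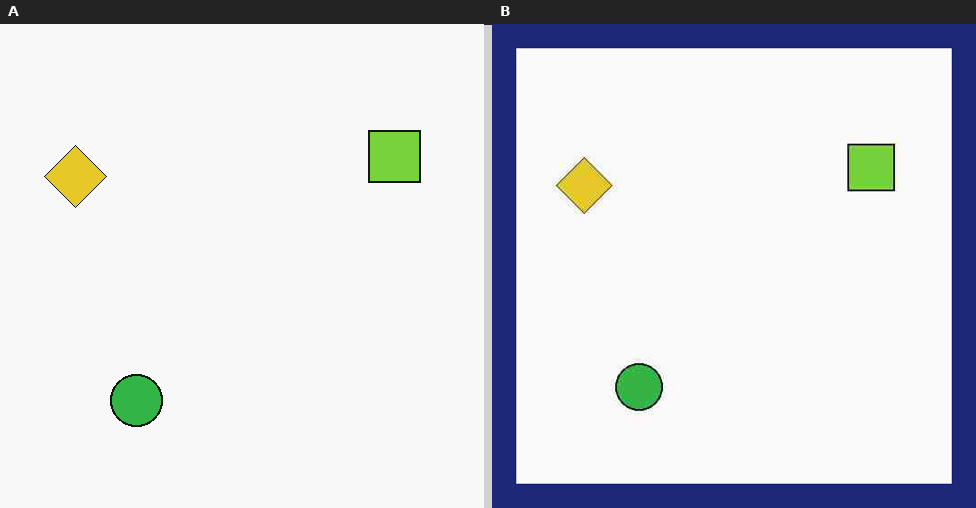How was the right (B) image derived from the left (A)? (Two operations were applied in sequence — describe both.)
This is the original image heavily JPEG-compressed with obvious blocking artifacts, then framed with a navy border.

Blocky 8×8 compression artifacts appear around shape edges and the flat background shows ringing — characteristic JPEG degradation. A solid navy frame runs around the edge of the right (B) image, with the content slightly shrunk inside it.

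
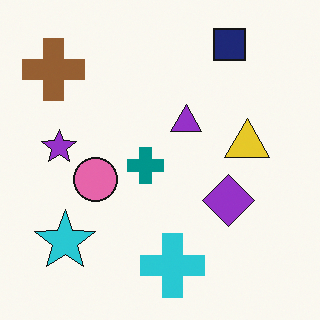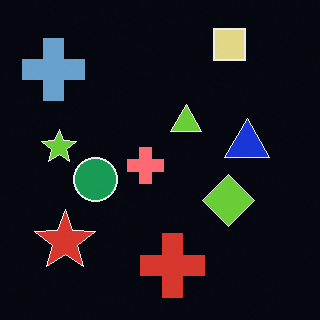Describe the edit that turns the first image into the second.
The transformation is: color-inverted (negative).

The light background has become dark and every shape's color is its complement — a photographic negative.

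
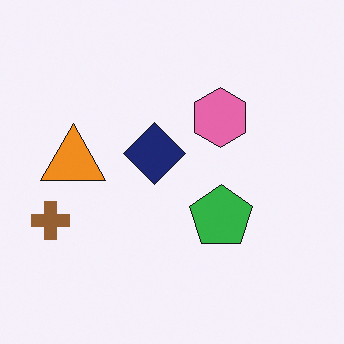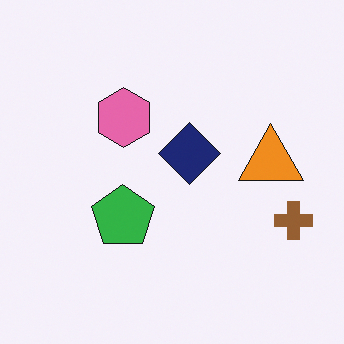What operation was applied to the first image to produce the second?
The image was flipped horizontally (left ↔ right).

The brown cross is in the left of the first image and the right of the second — shapes on opposite sides of the vertical midline have swapped in a mirror flip.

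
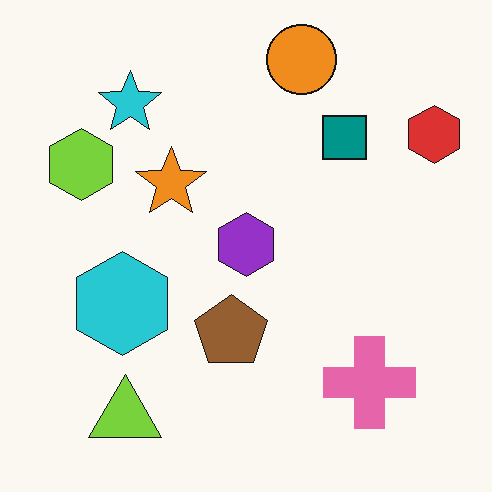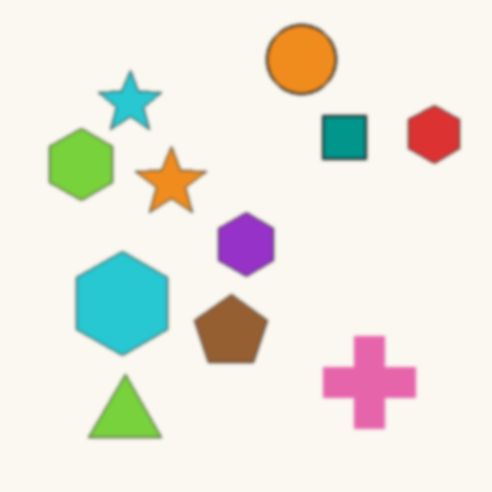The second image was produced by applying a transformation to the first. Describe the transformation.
The image was given a subtle gaussian blur.

Shape edges and outlines are uniformly softened across the whole image.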